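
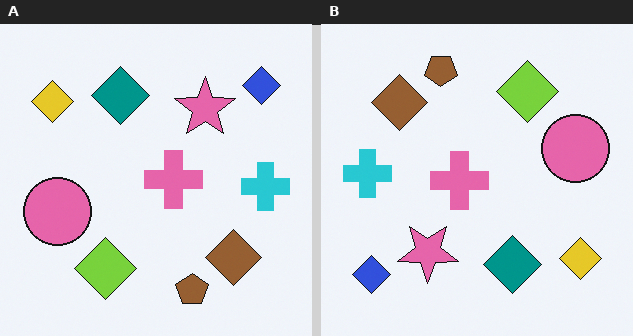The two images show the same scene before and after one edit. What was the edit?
The right (B) image is the left (A) rotated 180°.

The blue diamond sits in the top-right of the left (A) image and the bottom-left of the right (B) — consistent with a whole-image 180° rotation.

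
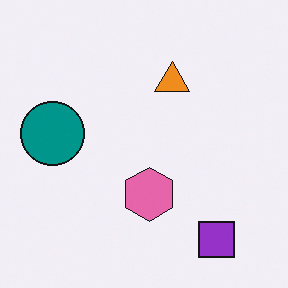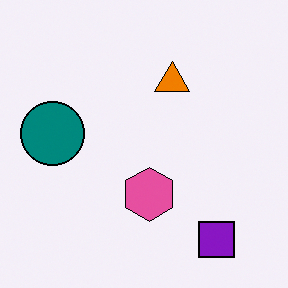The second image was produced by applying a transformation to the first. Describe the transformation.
The second image is the first given slightly increased contrast.

Tones are pushed away from mid-grey across the whole image — a global contrast change.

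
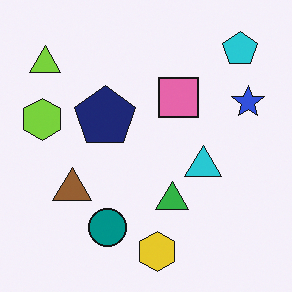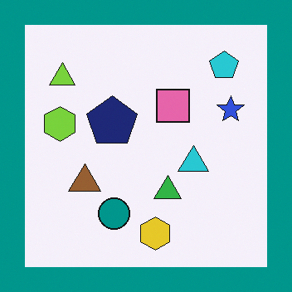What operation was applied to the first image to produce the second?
It was framed with a teal border.

A solid teal frame runs around the edge of the second image, with the content slightly shrunk inside it.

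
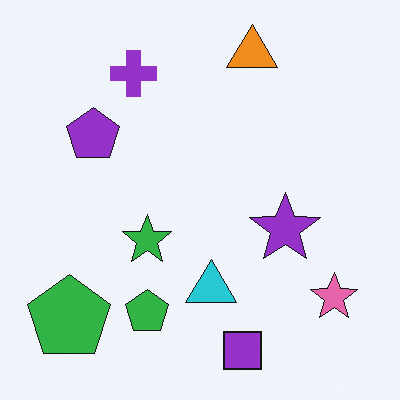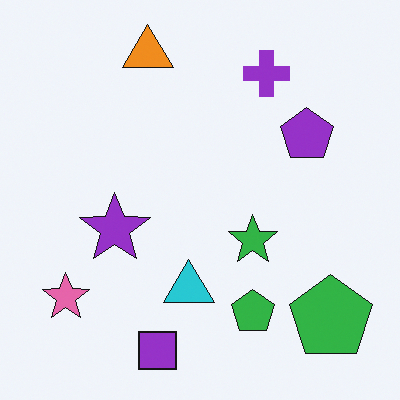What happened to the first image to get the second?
Flipped horizontally (left ↔ right).

The pink star is in the bottom-right of the first image and the bottom-left of the second — shapes on opposite sides of the vertical midline have swapped in a mirror flip.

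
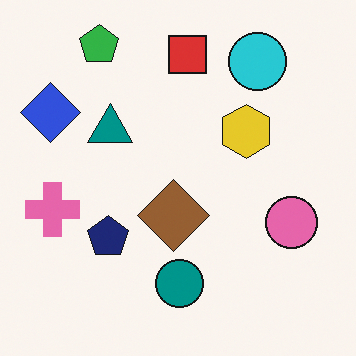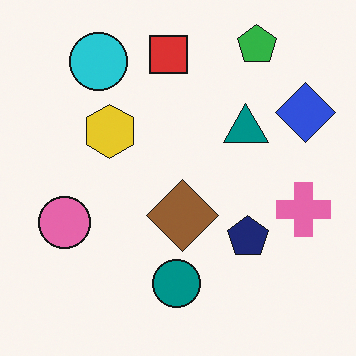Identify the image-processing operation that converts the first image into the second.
The image was flipped horizontally (left ↔ right).

The blue diamond is in the top-left of the first image and the top-right of the second — shapes on opposite sides of the vertical midline have swapped in a mirror flip.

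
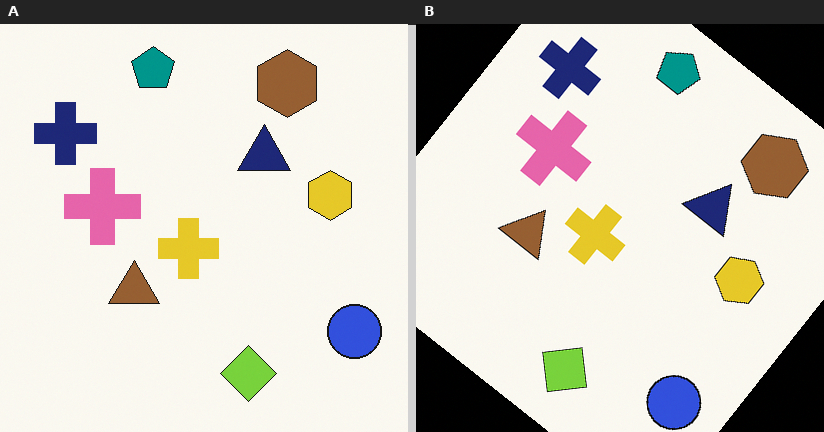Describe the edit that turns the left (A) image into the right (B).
The image was rotated clockwise by a large amount — several tens of degrees.

Every shape is tilted by the same angle and the image corners show triangular fill wedges — a whole-image rotation by a non-right angle.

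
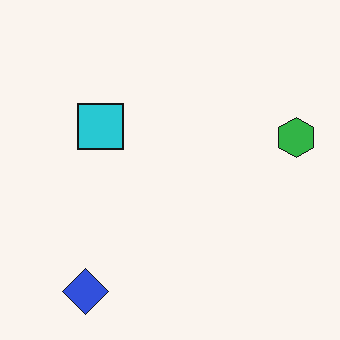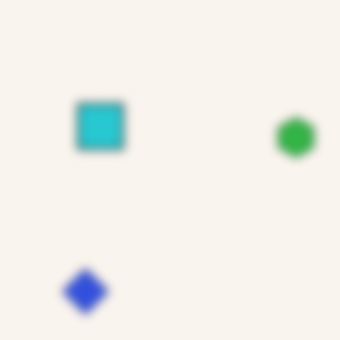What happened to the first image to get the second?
The image was strongly gaussian-blurred.

Shape edges and outlines are uniformly softened across the whole image.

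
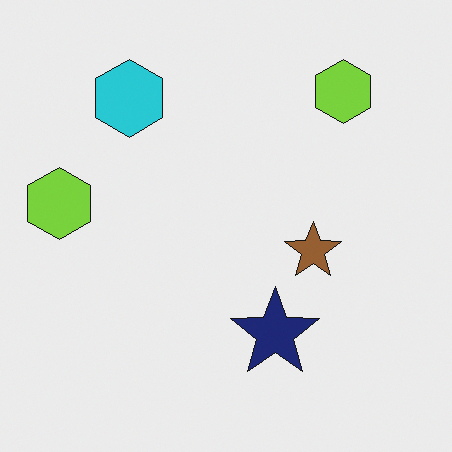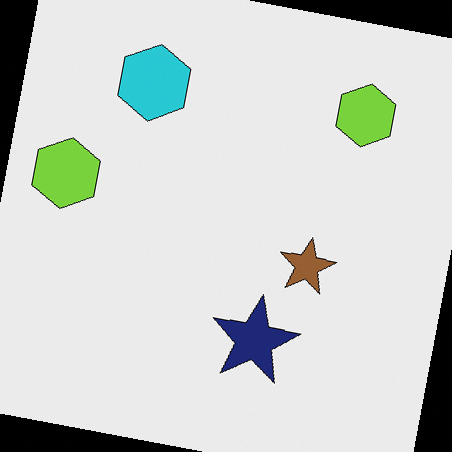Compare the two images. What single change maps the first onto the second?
The second image is the first rotated clockwise by a small amount.

Every shape is tilted by the same angle and the image corners show triangular fill wedges — a whole-image rotation by a non-right angle.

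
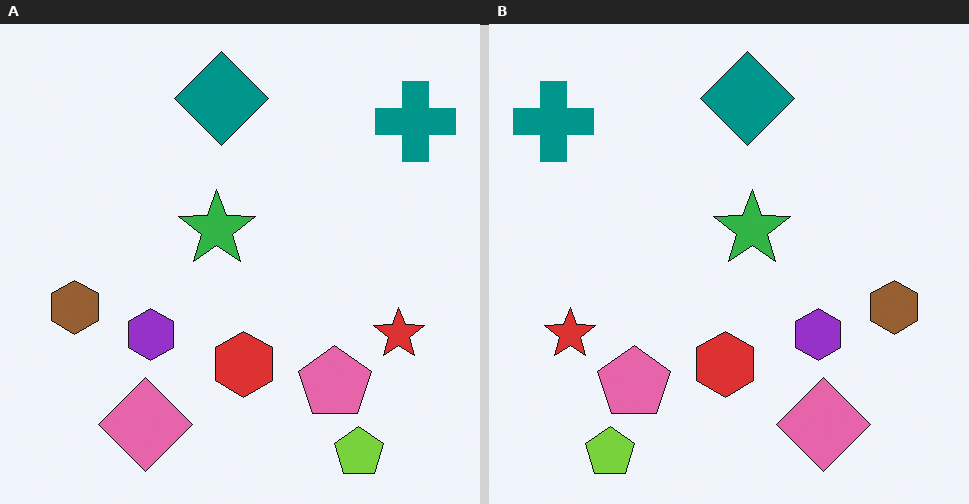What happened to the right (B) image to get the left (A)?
The image was flipped horizontally (left ↔ right).

The teal cross is in the top-left of the right (B) image and the top-right of the left (A) — shapes on opposite sides of the vertical midline have swapped in a mirror flip.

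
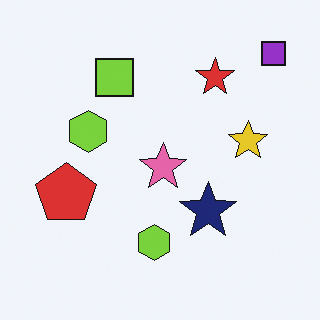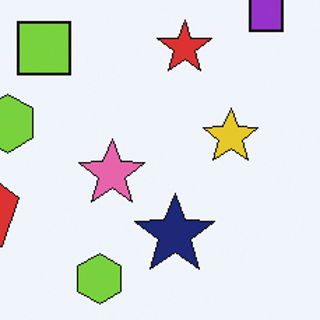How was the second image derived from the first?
The image was cropped slightly and scaled back up.

The visible shapes are larger and the field of view is narrower; shapes near the original edges may be partly or wholly outside the frame — a crop-and-rescale.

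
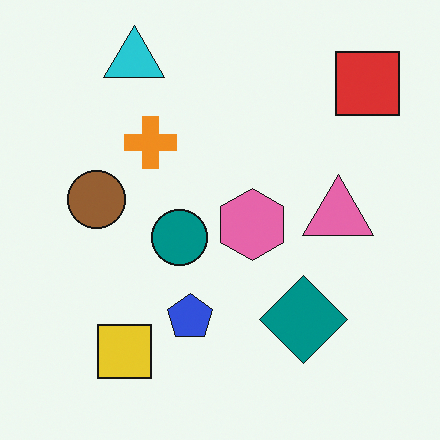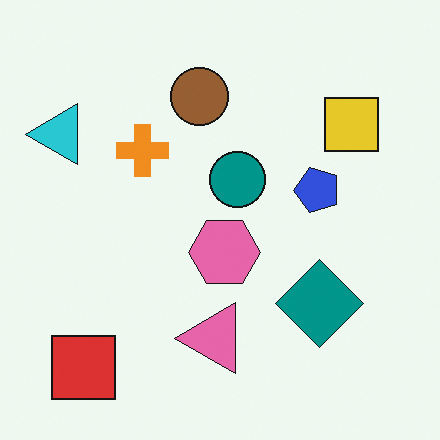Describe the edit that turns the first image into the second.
This is the original image transposed (reflected across the top-left ↔ bottom-right diagonal).

Shapes have swapped their row and column positions — what was in the top-right is now in the bottom-left — a diagonal reflection.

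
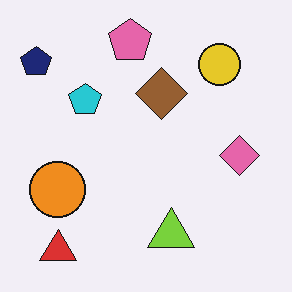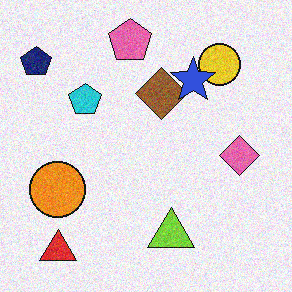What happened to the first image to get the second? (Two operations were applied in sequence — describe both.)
Degraded with moderate additive noise, then overlaid with an additional blue star.

Random speckle covers the whole image, including the flat background. A blue star appears in the second image that is absent from the first.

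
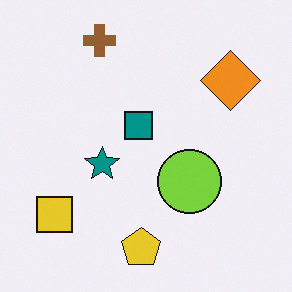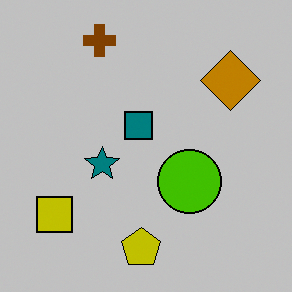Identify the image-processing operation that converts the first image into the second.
The image was aggressively posterized.

Each flat color has snapped to a coarser quantized level — most visibly, the near-white background has dropped to a flat grey.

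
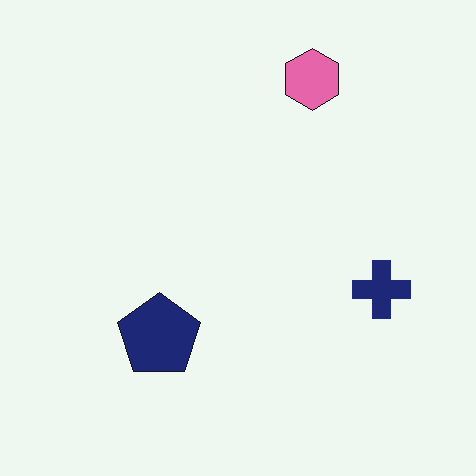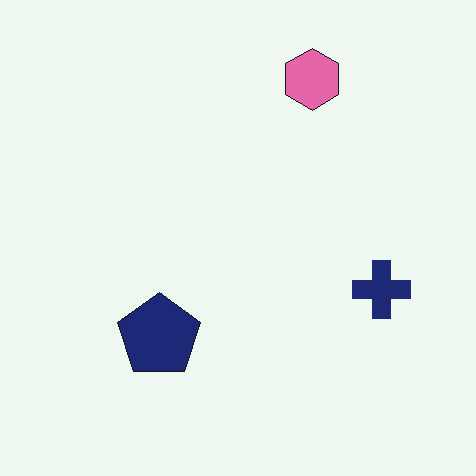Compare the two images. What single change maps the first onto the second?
Given moderate JPEG compression.

Blocky 8×8 compression artifacts appear around shape edges and the flat background shows ringing — characteristic JPEG degradation.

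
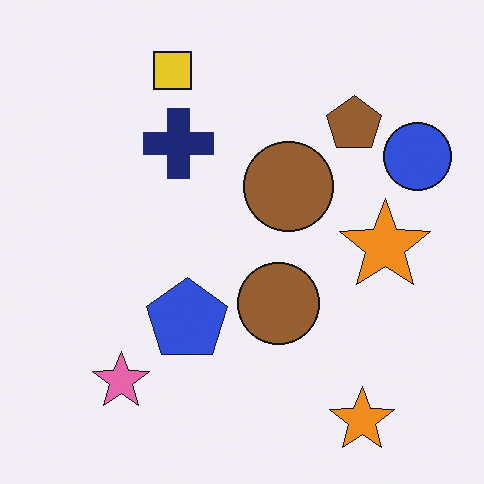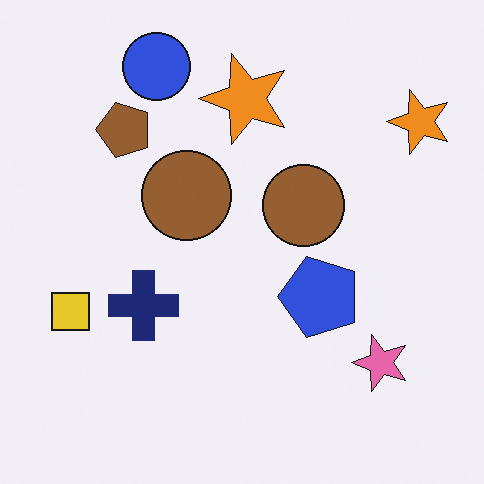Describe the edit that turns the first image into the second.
It was rotated 90° counter-clockwise.

The blue circle sits in the top-right of the first image and the top-left of the second — consistent with a whole-image 90° counter-clockwise rotation.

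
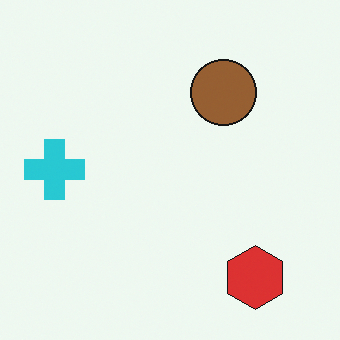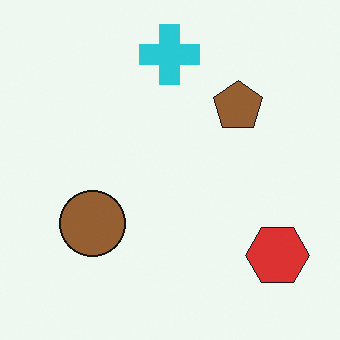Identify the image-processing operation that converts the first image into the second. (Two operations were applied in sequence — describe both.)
Transposed (reflected across the top-left ↔ bottom-right diagonal), then overlaid with an additional brown pentagon.

Shapes have swapped their row and column positions — what was in the top-right is now in the bottom-left — a diagonal reflection. A brown pentagon appears in the second image that is absent from the first.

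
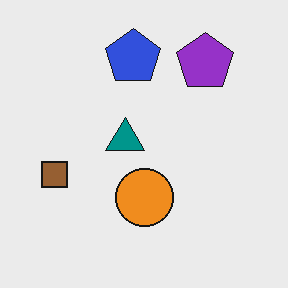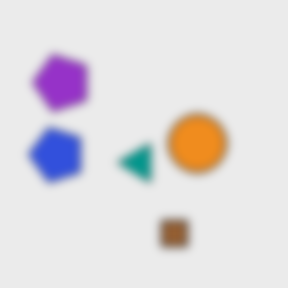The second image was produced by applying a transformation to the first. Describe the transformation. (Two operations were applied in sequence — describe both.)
This is the original image rotated 90° counter-clockwise, then noticeably gaussian-blurred.

The purple pentagon sits in the top-right of the first image and the top-left of the second — consistent with a whole-image 90° counter-clockwise rotation. Shape edges and outlines are uniformly softened across the whole image.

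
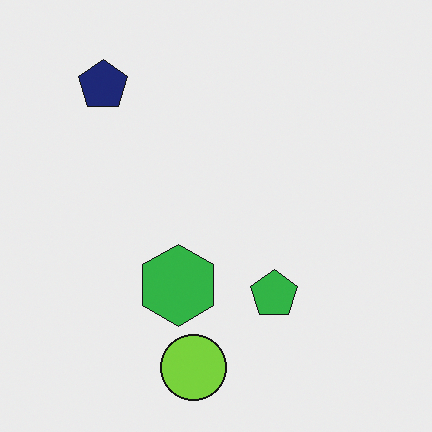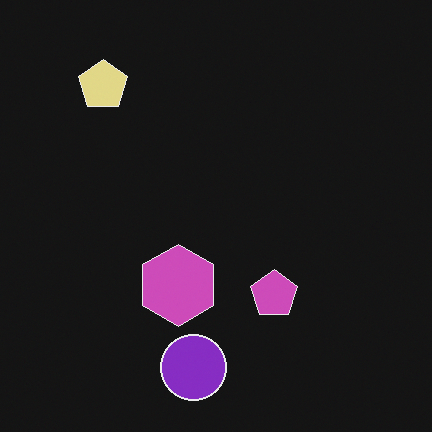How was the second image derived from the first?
The transformation is: color-inverted (negative).

The light background has become dark and every shape's color is its complement — a photographic negative.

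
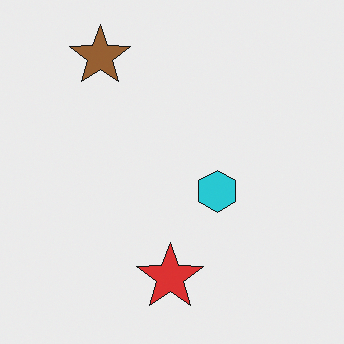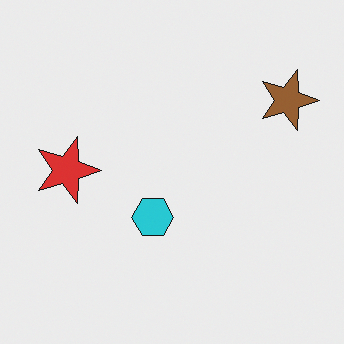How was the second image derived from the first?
Rotated 90° clockwise.

The brown star sits in the top-left of the first image and the top-right of the second — consistent with a whole-image 90° clockwise rotation.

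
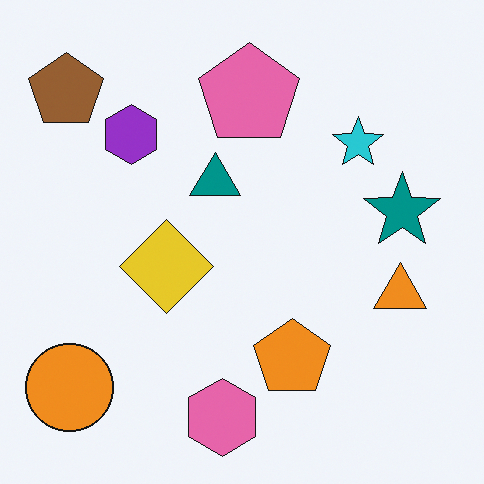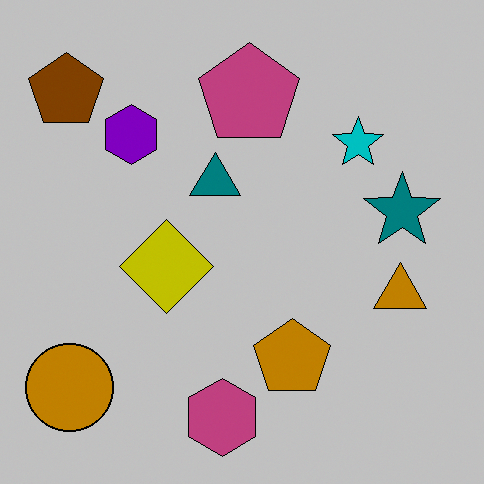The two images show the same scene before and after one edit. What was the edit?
It was heavily posterized to just a handful of flat colors.

Each flat color has snapped to a coarser quantized level — most visibly, the near-white background has dropped to a flat grey.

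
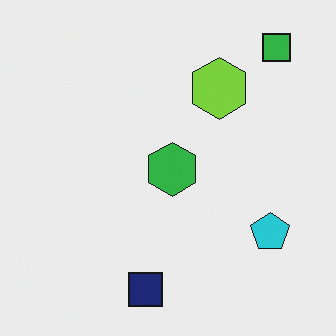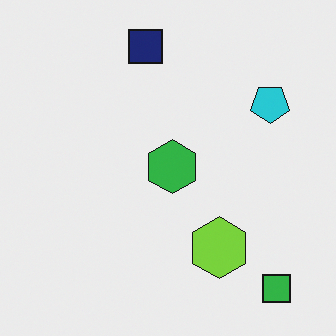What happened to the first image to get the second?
This is the original image flipped vertically (top ↔ bottom).

The green square is in the top-right of the first image and the bottom-right of the second — shapes on opposite sides of the horizontal midline have swapped in a mirror flip.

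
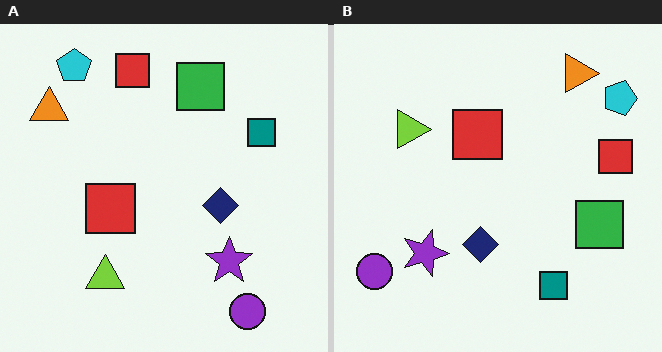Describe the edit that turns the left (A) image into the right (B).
Rotated 90° clockwise.

The cyan pentagon sits in the top-left of the left (A) image and the top-right of the right (B) — consistent with a whole-image 90° clockwise rotation.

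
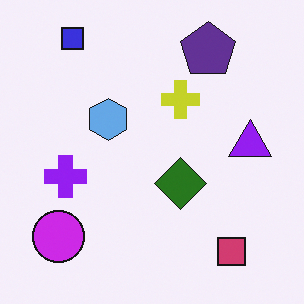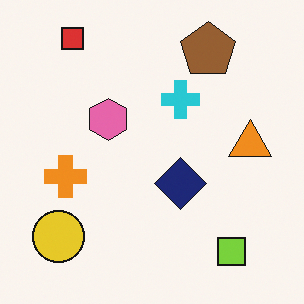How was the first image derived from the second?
It was hue-shifted by a large amount.

Every shape's color has rotated by the same amount around the hue wheel — a uniform hue shift.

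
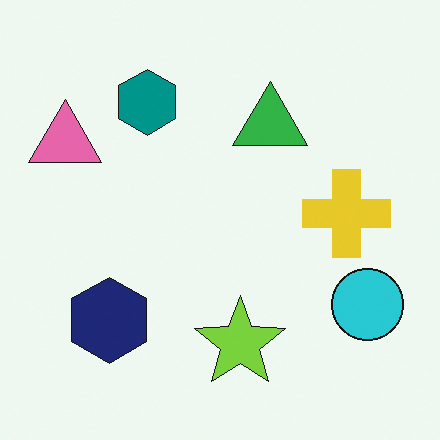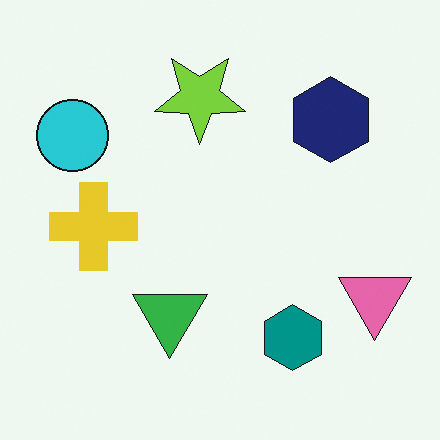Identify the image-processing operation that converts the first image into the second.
The transformation is: rotated 180°.

The pink triangle sits in the top-left of the first image and the bottom-right of the second — consistent with a whole-image 180° rotation.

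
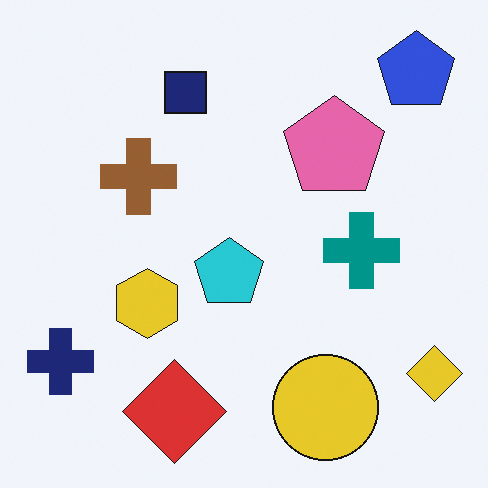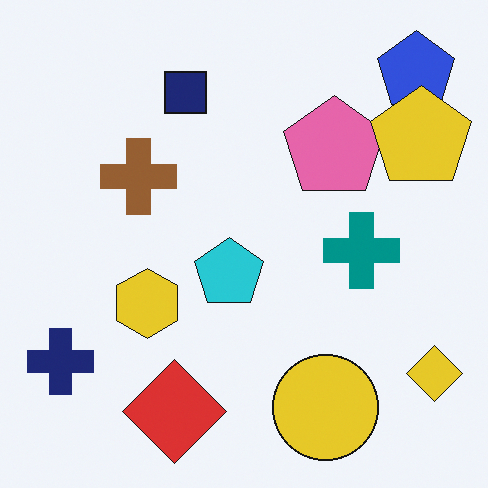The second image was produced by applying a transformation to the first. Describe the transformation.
This is the original image overlaid with an additional yellow pentagon.

A yellow pentagon appears in the second image that is absent from the first.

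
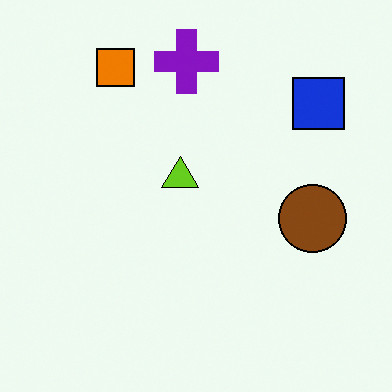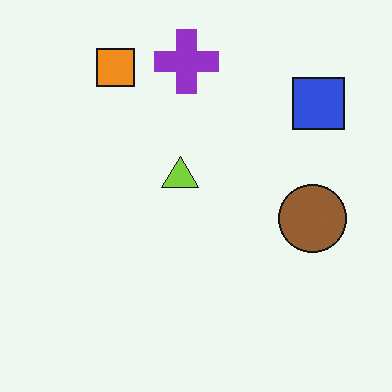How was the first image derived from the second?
The first image is the second given slightly increased contrast.

Tones are pushed away from mid-grey across the whole image — a global contrast change.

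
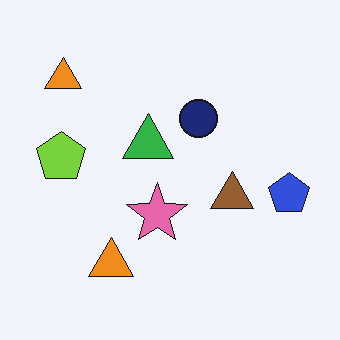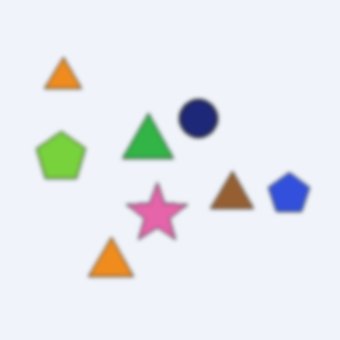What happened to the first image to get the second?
It was given a subtle gaussian blur.

Shape edges and outlines are uniformly softened across the whole image.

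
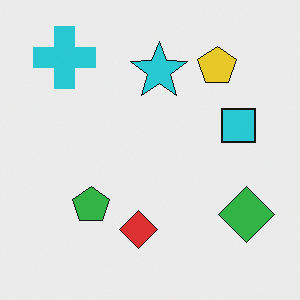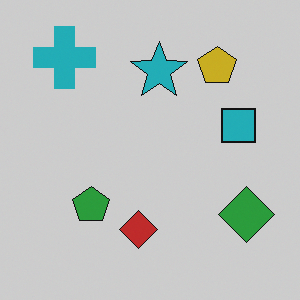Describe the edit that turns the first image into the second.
The second image is the first darkened a little.

Every pixel — background and shapes alike — is uniformly darkened.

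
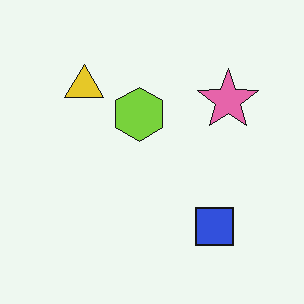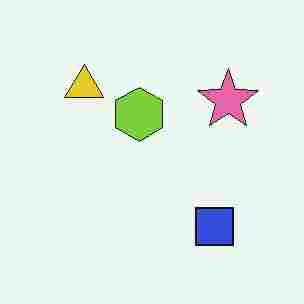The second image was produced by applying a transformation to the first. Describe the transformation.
The transformation is: heavily JPEG-compressed with obvious blocking artifacts.

Blocky 8×8 compression artifacts appear around shape edges and the flat background shows ringing — characteristic JPEG degradation.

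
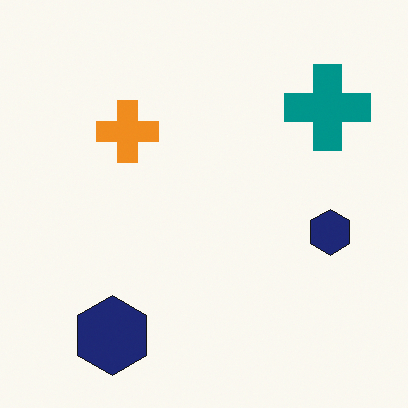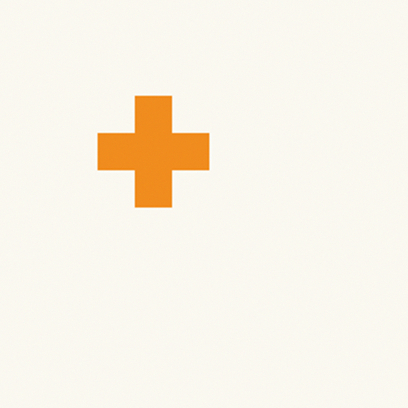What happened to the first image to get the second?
The image was cropped to a noticeably smaller region and rescaled.

The visible shapes are larger and the field of view is narrower; shapes near the original edges may be partly or wholly outside the frame — a crop-and-rescale.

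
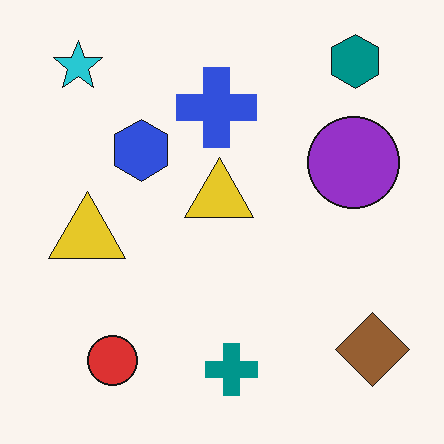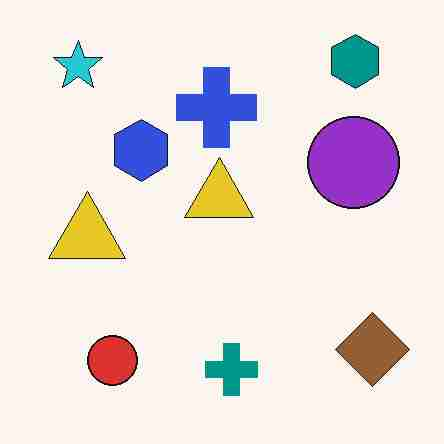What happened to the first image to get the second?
Heavily JPEG-compressed with obvious blocking artifacts.

Blocky 8×8 compression artifacts appear around shape edges and the flat background shows ringing — characteristic JPEG degradation.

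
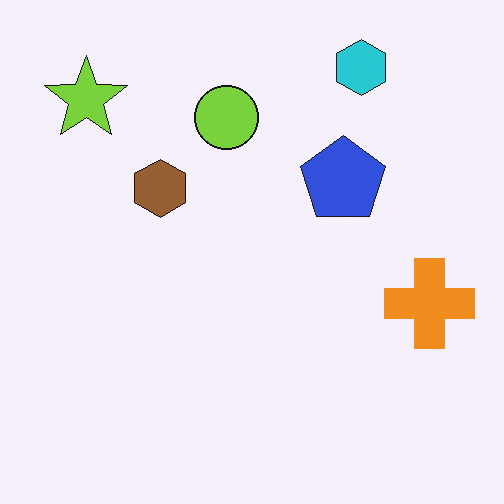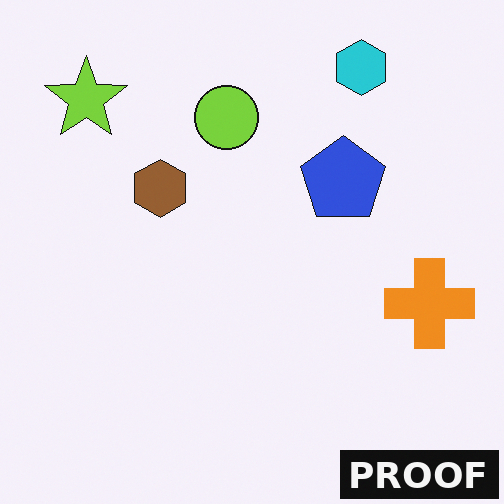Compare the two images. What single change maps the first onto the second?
It was watermarked with the text "PROOF" in the lower-right corner.

A dark label reading "PROOF" appears in the lower-right corner.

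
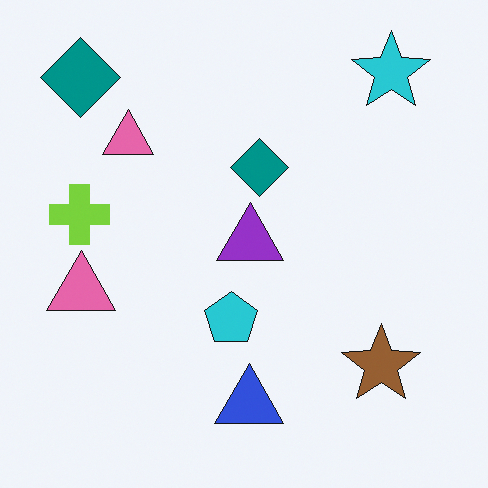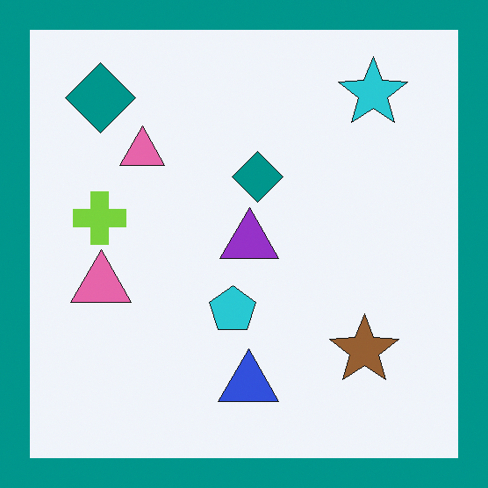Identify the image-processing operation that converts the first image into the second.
The transformation is: framed with a teal border.

A solid teal frame runs around the edge of the second image, with the content slightly shrunk inside it.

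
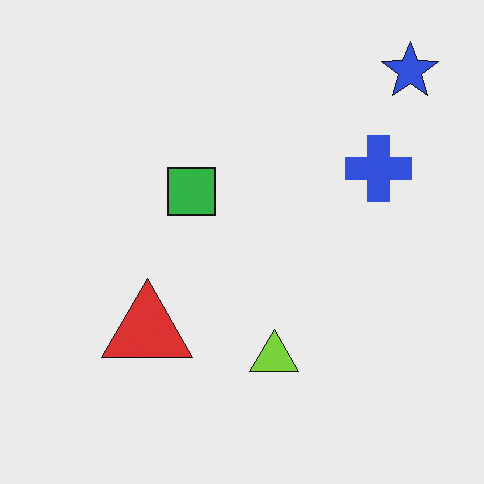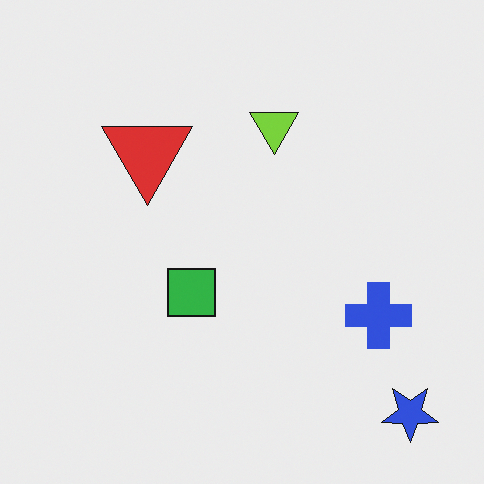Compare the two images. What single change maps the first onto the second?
Flipped vertically (top ↔ bottom).

The blue star is in the top-right of the first image and the bottom-right of the second — shapes on opposite sides of the horizontal midline have swapped in a mirror flip.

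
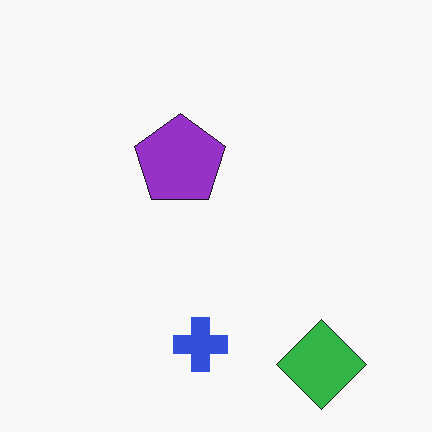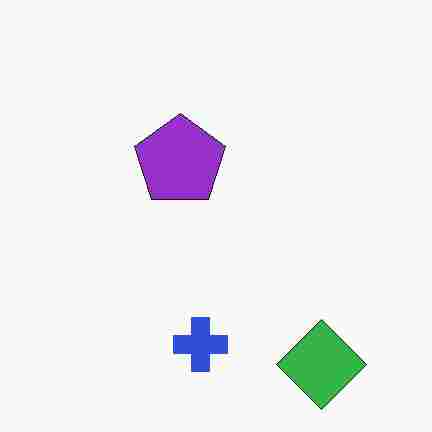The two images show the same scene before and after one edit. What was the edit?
Heavily JPEG-compressed with obvious blocking artifacts.

Blocky 8×8 compression artifacts appear around shape edges and the flat background shows ringing — characteristic JPEG degradation.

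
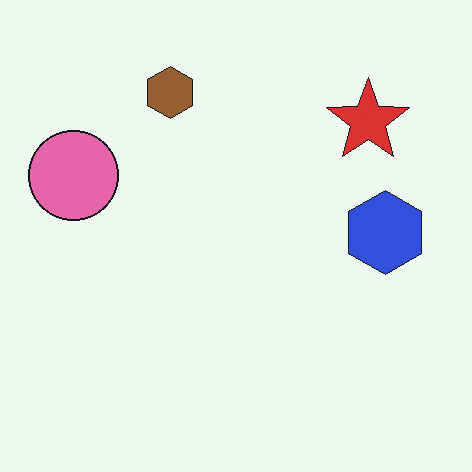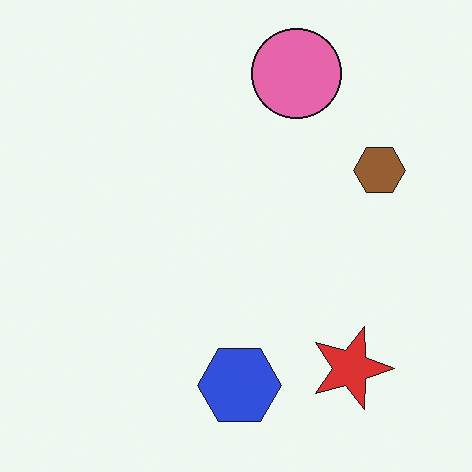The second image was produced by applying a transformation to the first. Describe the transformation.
Rotated 90° clockwise.

The red star sits in the top-right of the first image and the bottom-right of the second — consistent with a whole-image 90° clockwise rotation.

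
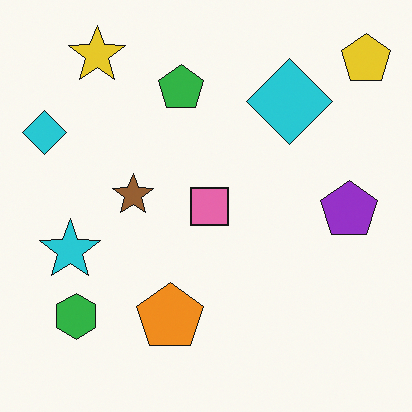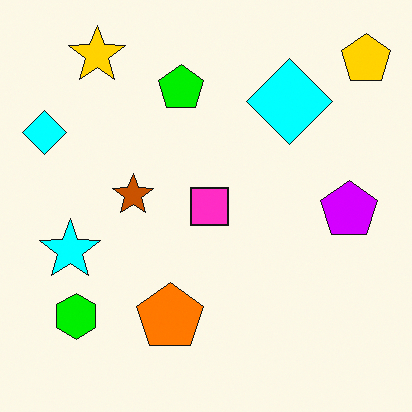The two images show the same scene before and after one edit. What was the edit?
The image was heavily oversaturated.

All colors are more vivid — a global saturation change.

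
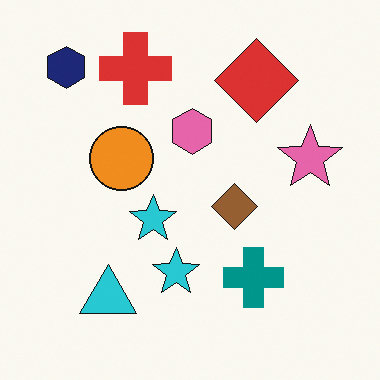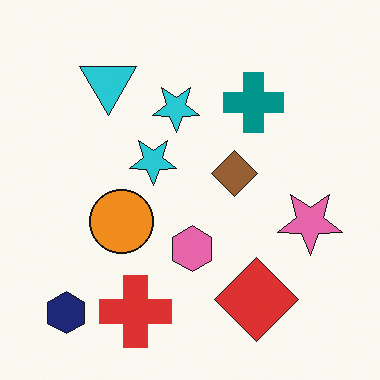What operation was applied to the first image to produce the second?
The second image is the first flipped vertically (top ↔ bottom).

The navy hexagon is in the top-left of the first image and the bottom-left of the second — shapes on opposite sides of the horizontal midline have swapped in a mirror flip.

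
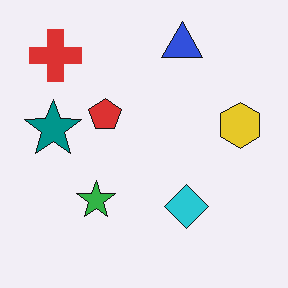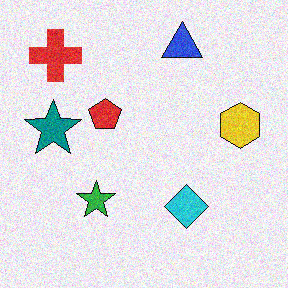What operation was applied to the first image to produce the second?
The image was degraded with visible gaussian noise.

Random speckle covers the whole image, including the flat background.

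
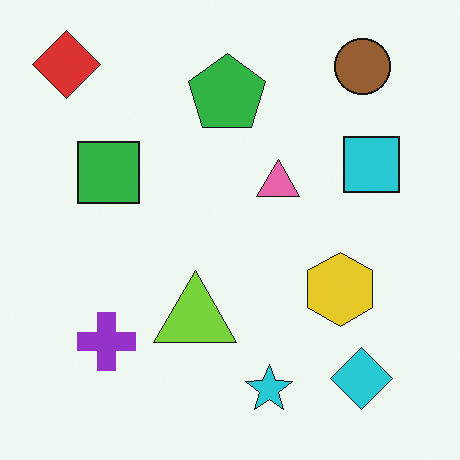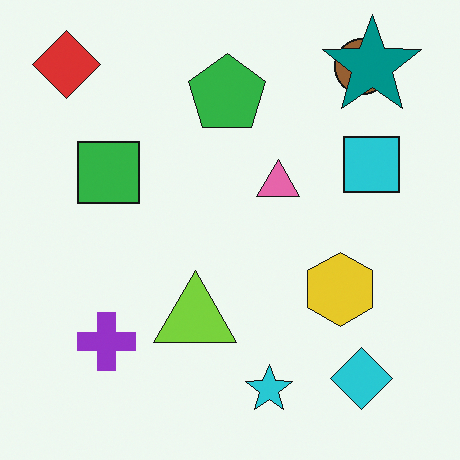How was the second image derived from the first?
The image was overlaid with an additional teal star.

A teal star appears in the second image that is absent from the first.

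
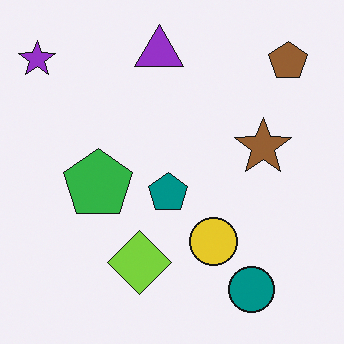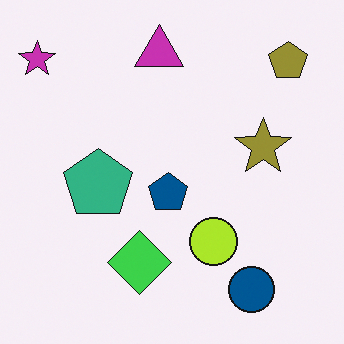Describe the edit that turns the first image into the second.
The transformation is: hue-shifted by a small amount.

Every shape's color has rotated by the same amount around the hue wheel — a uniform hue shift.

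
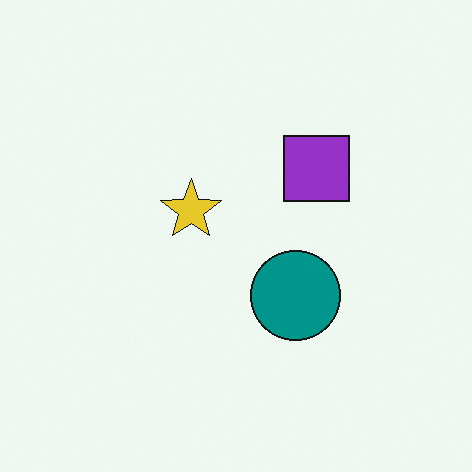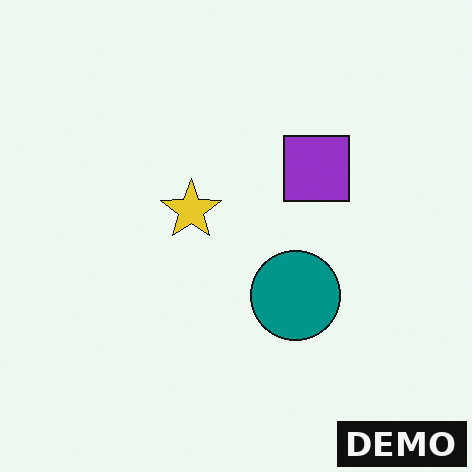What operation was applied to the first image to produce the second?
This is the original image watermarked with the text "DEMO" in the lower-right corner.

A dark label reading "DEMO" appears in the lower-right corner.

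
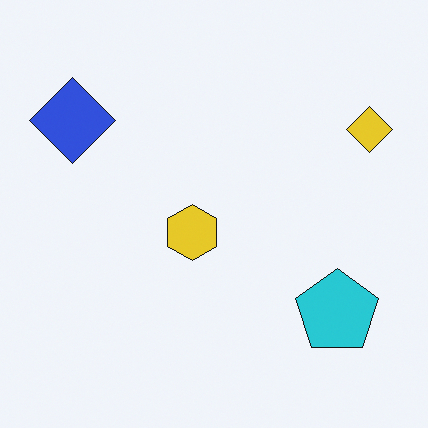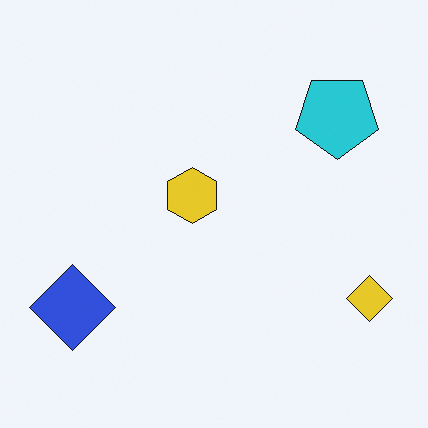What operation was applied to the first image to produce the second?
The image was flipped vertically (top ↔ bottom).

The cyan pentagon is in the bottom-right of the first image and the top-right of the second — shapes on opposite sides of the horizontal midline have swapped in a mirror flip.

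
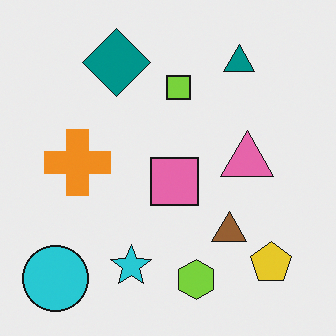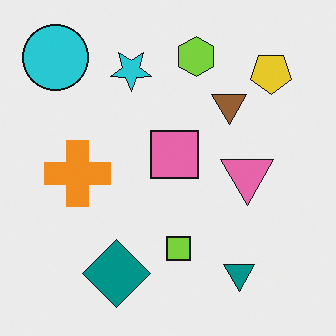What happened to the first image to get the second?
It was flipped vertically (top ↔ bottom).

The lime hexagon is in the bottom of the first image and the top of the second — shapes on opposite sides of the horizontal midline have swapped in a mirror flip.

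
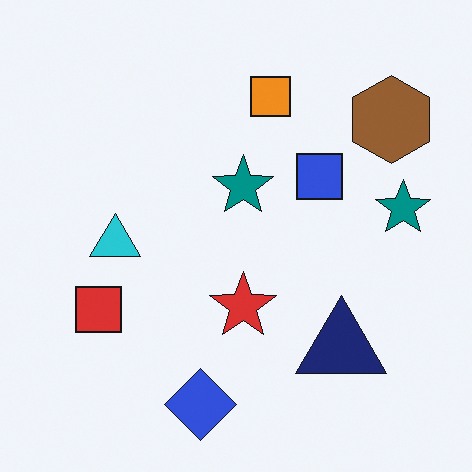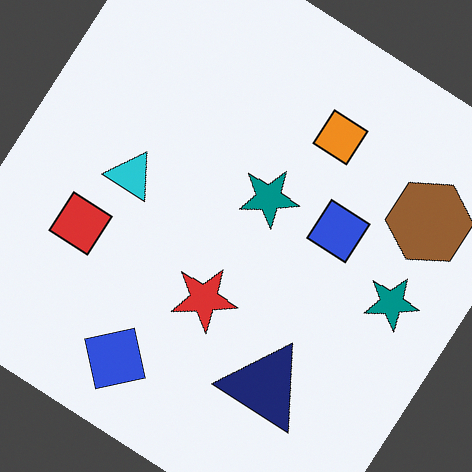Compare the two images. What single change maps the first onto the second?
Rotated clockwise by a large amount — several tens of degrees.

Every shape is tilted by the same angle and the image corners show triangular fill wedges — a whole-image rotation by a non-right angle.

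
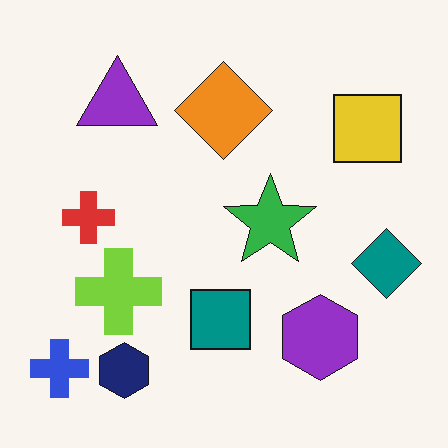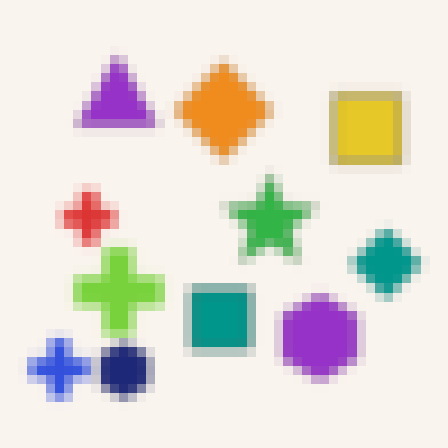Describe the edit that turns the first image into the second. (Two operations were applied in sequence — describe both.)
This is the original image noticeably gaussian-blurred, then heavily pixelated into large blocks.

Shape edges and outlines are uniformly softened across the whole image. Shapes are reduced to large square blocks; fine edges and outlines are lost — a downscale-then-upscale (mosaic) effect.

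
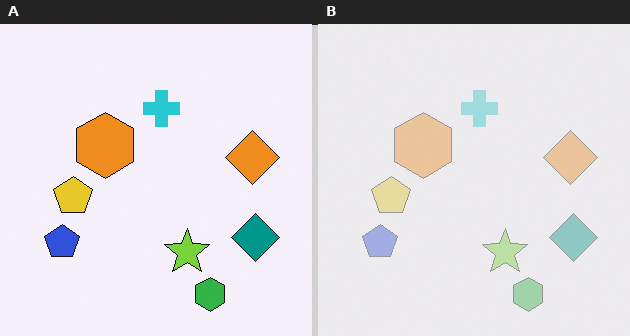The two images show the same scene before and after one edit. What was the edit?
This is the original image washed out (contrast reduced).

Tones are pushed toward mid-grey across the whole image — a global contrast change.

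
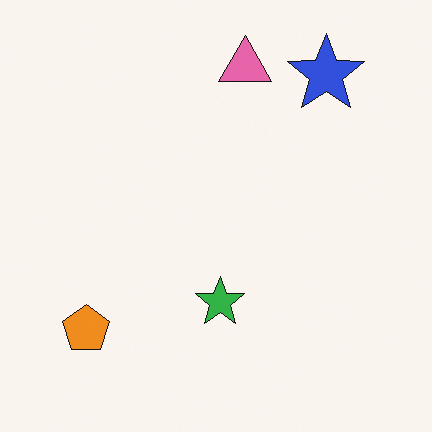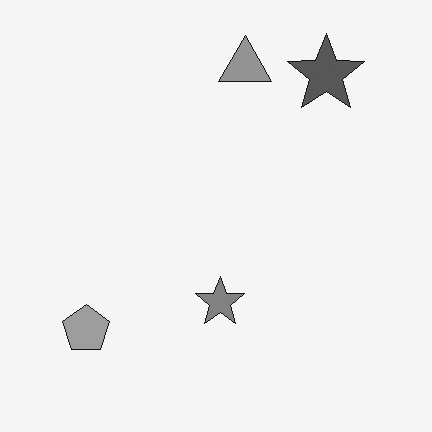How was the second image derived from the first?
It was converted to grayscale.

All color is removed — every shape is now a shade of grey.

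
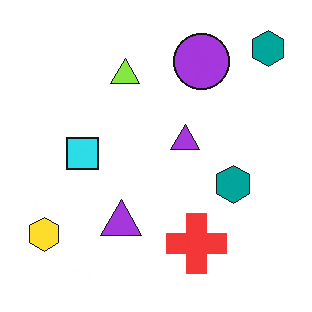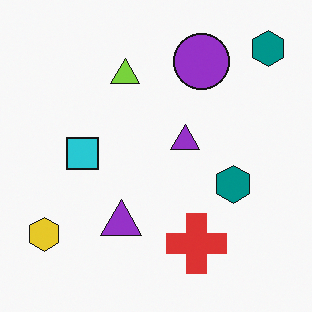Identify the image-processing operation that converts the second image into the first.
The image was brightened a little.

Every pixel — background and shapes alike — is uniformly brightened.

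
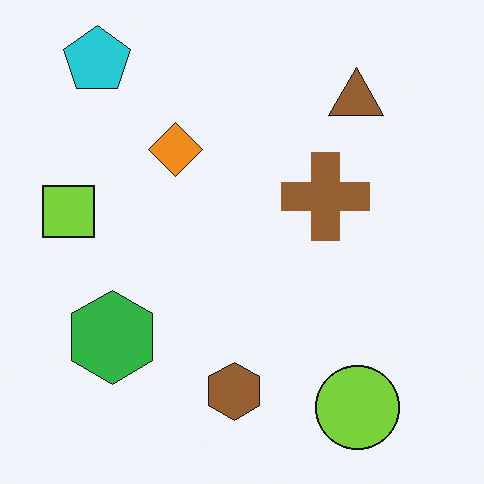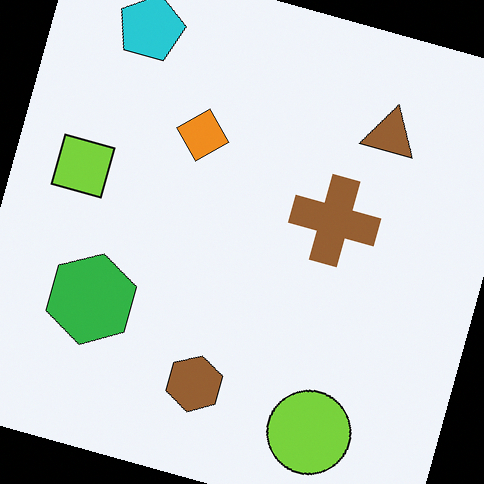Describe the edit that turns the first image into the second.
The transformation is: rotated clockwise by a clearly visible amount.

Every shape is tilted by the same angle and the image corners show triangular fill wedges — a whole-image rotation by a non-right angle.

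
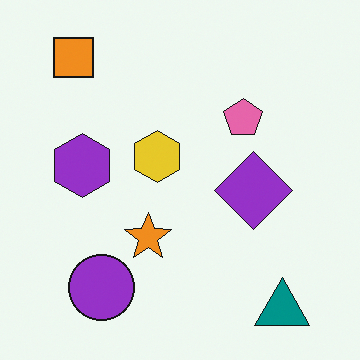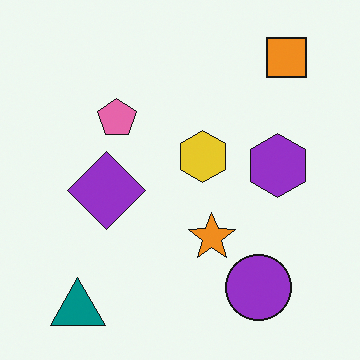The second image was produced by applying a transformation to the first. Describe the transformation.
It was flipped horizontally (left ↔ right).

The orange square is in the top-left of the first image and the top-right of the second — shapes on opposite sides of the vertical midline have swapped in a mirror flip.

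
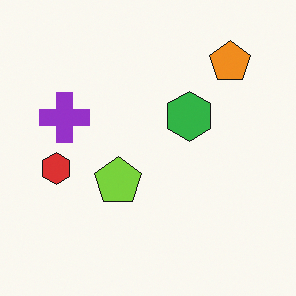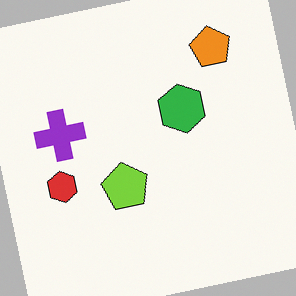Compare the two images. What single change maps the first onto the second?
The transformation is: rotated counter-clockwise by a small amount.

Every shape is tilted by the same angle and the image corners show triangular fill wedges — a whole-image rotation by a non-right angle.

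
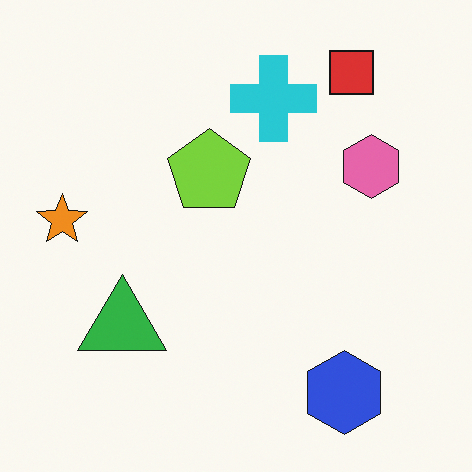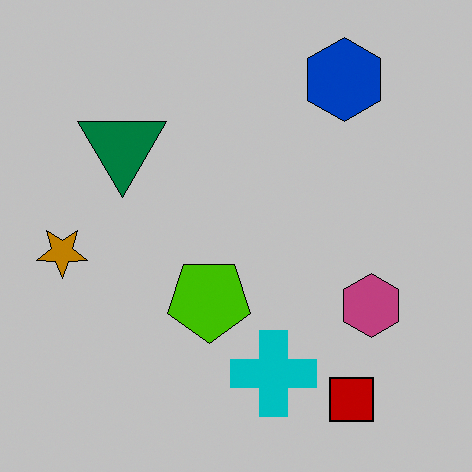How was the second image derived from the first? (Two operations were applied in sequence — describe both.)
This is the original image aggressively posterized, then flipped vertically (top ↔ bottom).

Each flat color has snapped to a coarser quantized level — most visibly, the near-white background has dropped to a flat grey. The red square is in the top-right of the first image and the bottom-right of the second — shapes on opposite sides of the horizontal midline have swapped in a mirror flip.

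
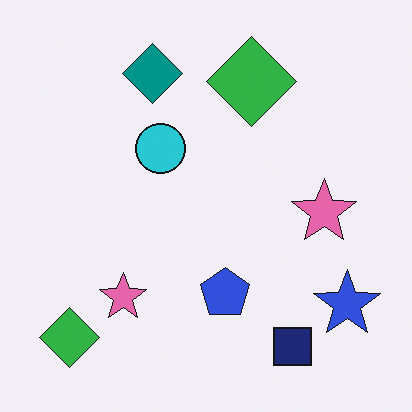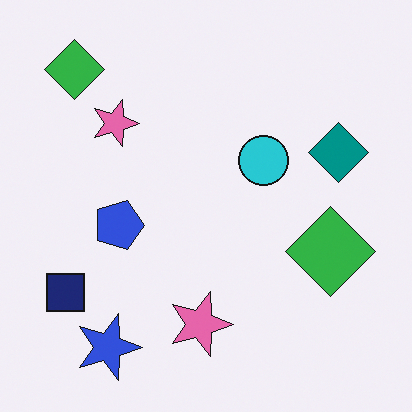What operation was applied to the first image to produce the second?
The image was rotated 90° clockwise.

The blue star sits in the bottom-right of the first image and the bottom-left of the second — consistent with a whole-image 90° clockwise rotation.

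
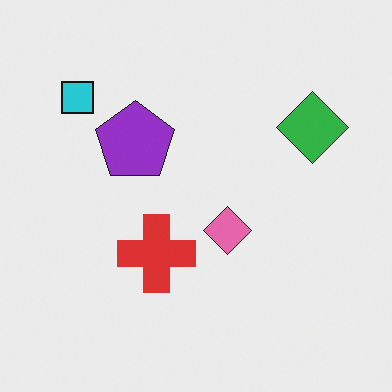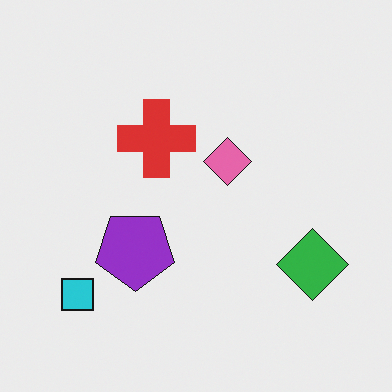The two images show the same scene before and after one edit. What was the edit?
This is the original image flipped vertically (top ↔ bottom).

The cyan square is in the top-left of the first image and the bottom-left of the second — shapes on opposite sides of the horizontal midline have swapped in a mirror flip.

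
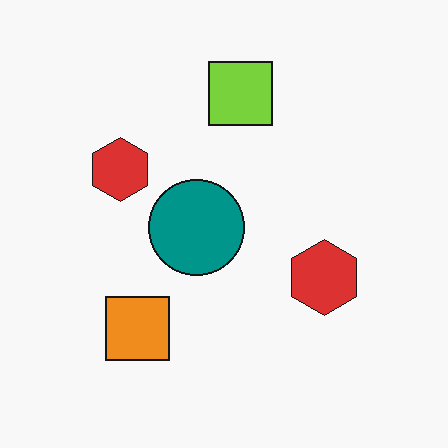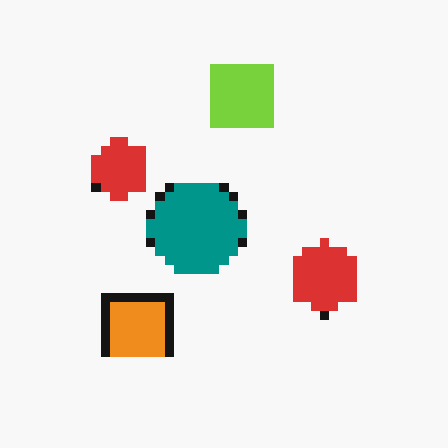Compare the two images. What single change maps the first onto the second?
The second image is the first coarsely pixelated.

Shapes are reduced to large square blocks; fine edges and outlines are lost — a downscale-then-upscale (mosaic) effect.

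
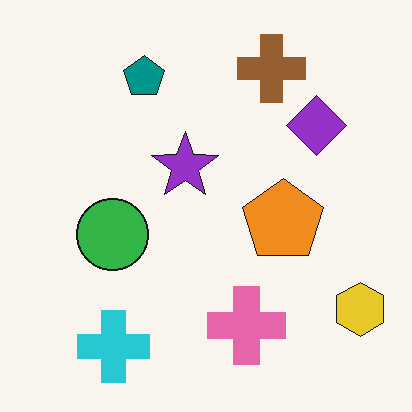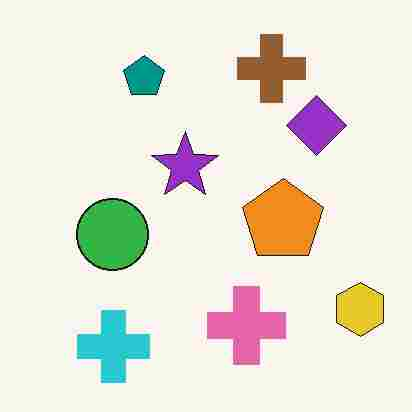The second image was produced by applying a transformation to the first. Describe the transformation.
Degraded with heavy JPEG compression.

Blocky 8×8 compression artifacts appear around shape edges and the flat background shows ringing — characteristic JPEG degradation.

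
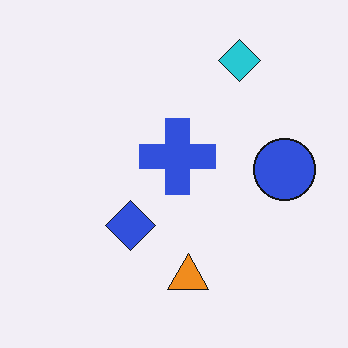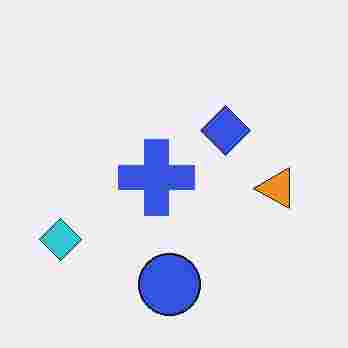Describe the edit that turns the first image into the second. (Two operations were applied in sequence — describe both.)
It was heavily JPEG-compressed with obvious blocking artifacts, then transposed (reflected across the top-left ↔ bottom-right diagonal).

Blocky 8×8 compression artifacts appear around shape edges and the flat background shows ringing — characteristic JPEG degradation. Shapes have swapped their row and column positions — what was in the top-right is now in the bottom-left — a diagonal reflection.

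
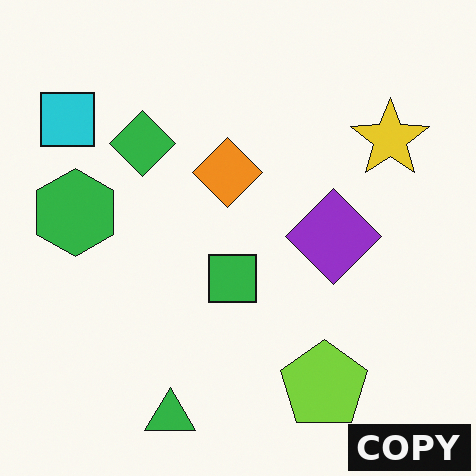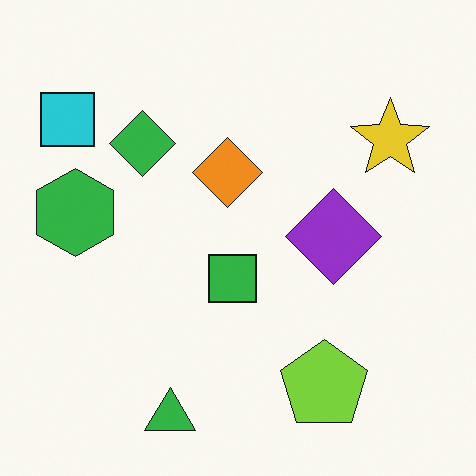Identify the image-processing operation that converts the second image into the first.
Watermarked with the text "COPY" in the lower-right corner.

A dark label reading "COPY" appears in the lower-right corner.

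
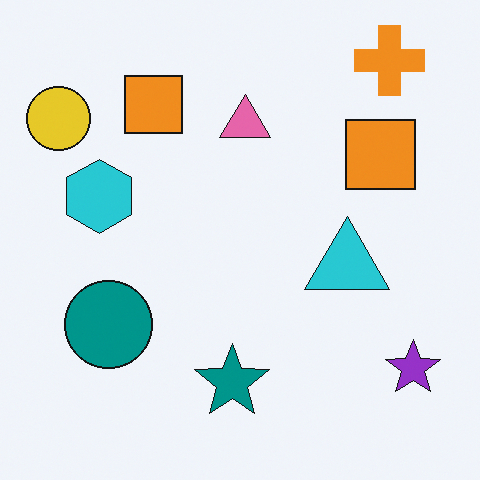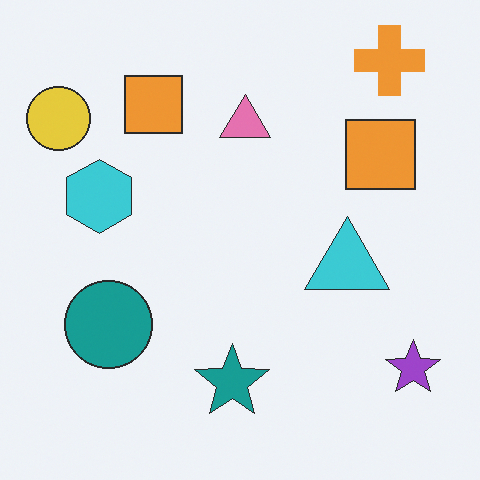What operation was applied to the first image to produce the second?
This is the original image given slightly reduced contrast.

Tones are pushed toward mid-grey across the whole image — a global contrast change.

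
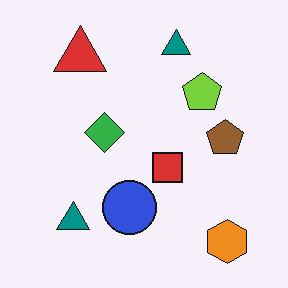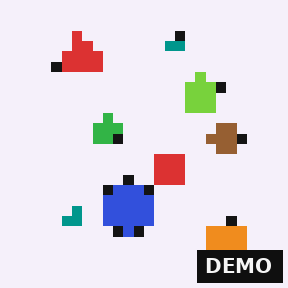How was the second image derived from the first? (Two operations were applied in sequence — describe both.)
The second image is the first heavily pixelated into large blocks, then watermarked with the text "DEMO" in the lower-right corner.

Shapes are reduced to large square blocks; fine edges and outlines are lost — a downscale-then-upscale (mosaic) effect. A dark label reading "DEMO" appears in the lower-right corner.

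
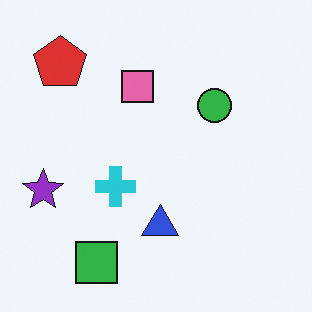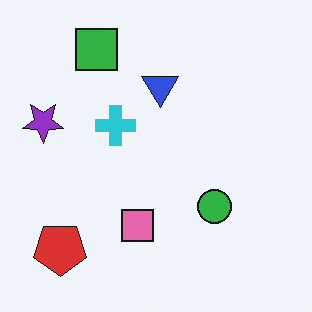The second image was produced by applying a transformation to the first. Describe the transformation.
It was flipped vertically (top ↔ bottom).

The green square is in the bottom-left of the first image and the top-left of the second — shapes on opposite sides of the horizontal midline have swapped in a mirror flip.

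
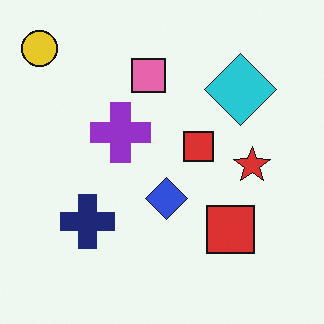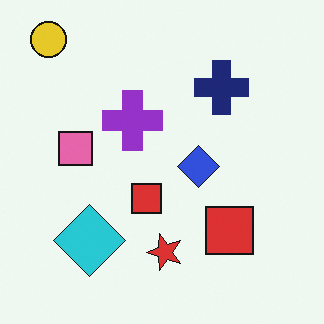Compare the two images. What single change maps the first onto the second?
This is the original image transposed (reflected across the top-left ↔ bottom-right diagonal).

Shapes have swapped their row and column positions — what was in the top-right is now in the bottom-left — a diagonal reflection.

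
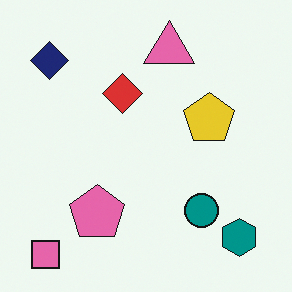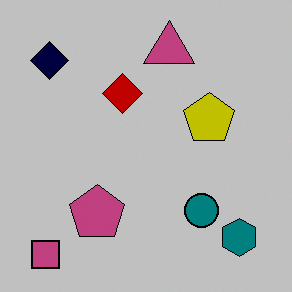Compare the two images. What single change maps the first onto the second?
Heavily posterized to just a handful of flat colors.

Each flat color has snapped to a coarser quantized level — most visibly, the near-white background has dropped to a flat grey.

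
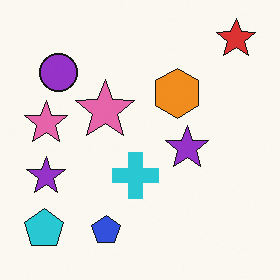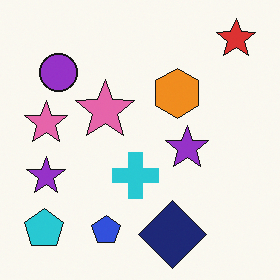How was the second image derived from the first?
Overlaid with an additional navy diamond.

A navy diamond appears in the second image that is absent from the first.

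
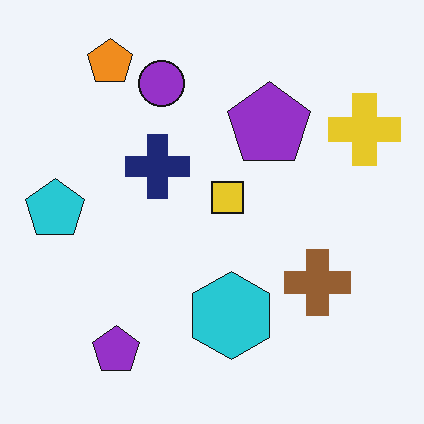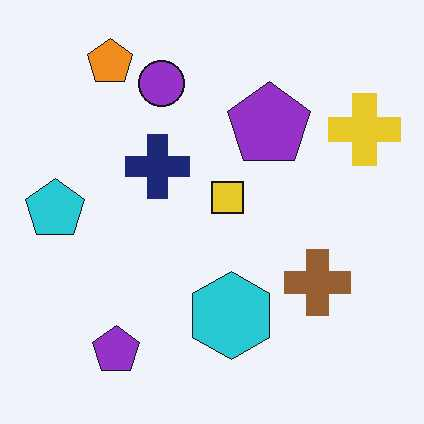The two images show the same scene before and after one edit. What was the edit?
The image was given moderate JPEG compression.

Blocky 8×8 compression artifacts appear around shape edges and the flat background shows ringing — characteristic JPEG degradation.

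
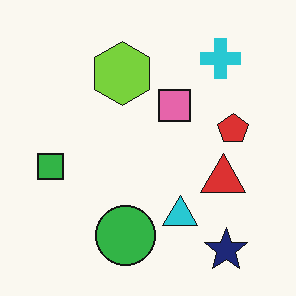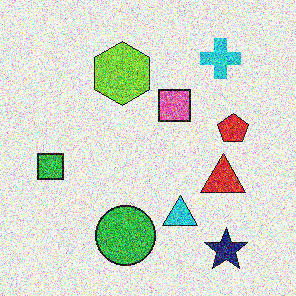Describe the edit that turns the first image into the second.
This is the original image degraded with a thick layer of grain.

Random speckle covers the whole image, including the flat background.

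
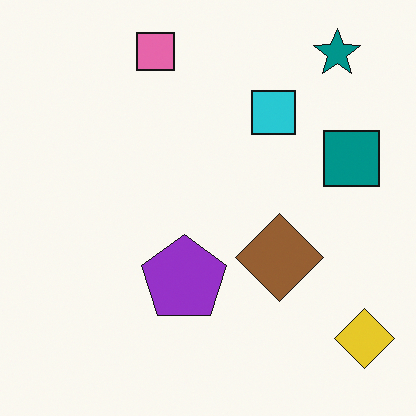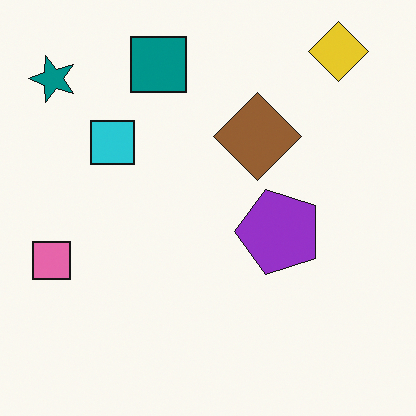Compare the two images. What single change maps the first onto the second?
The second image is the first rotated 90° counter-clockwise.

The yellow diamond sits in the bottom-right of the first image and the top-right of the second — consistent with a whole-image 90° counter-clockwise rotation.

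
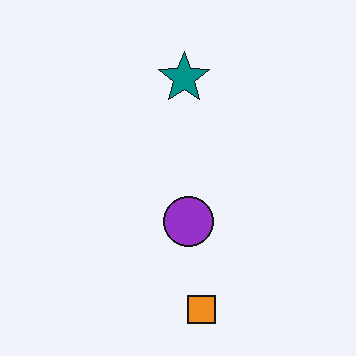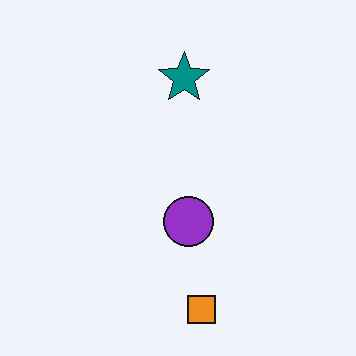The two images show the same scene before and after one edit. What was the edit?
The transformation is: given moderate JPEG compression.

Blocky 8×8 compression artifacts appear around shape edges and the flat background shows ringing — characteristic JPEG degradation.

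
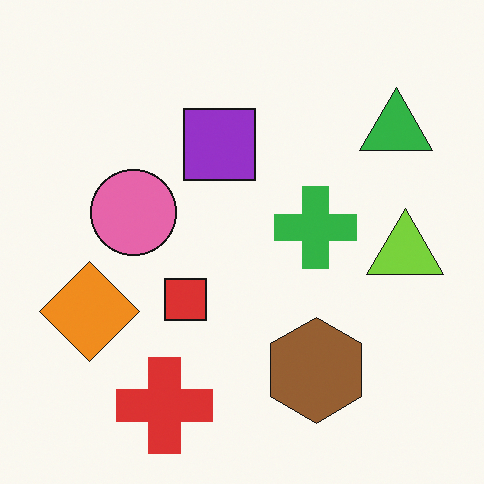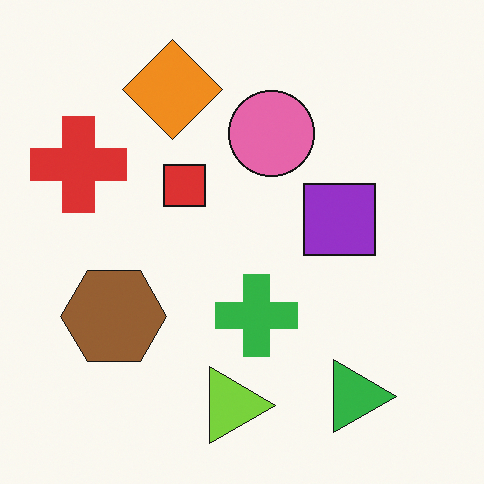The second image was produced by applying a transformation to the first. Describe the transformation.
This is the original image rotated 90° clockwise.

The green triangle sits in the top-right of the first image and the bottom-right of the second — consistent with a whole-image 90° clockwise rotation.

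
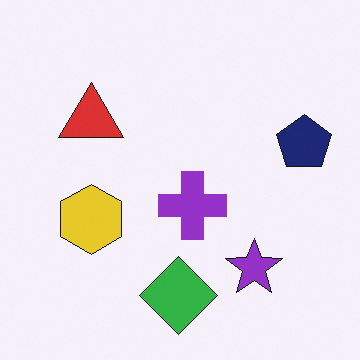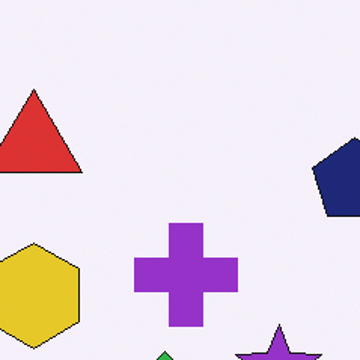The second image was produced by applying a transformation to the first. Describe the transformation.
Cropped slightly and scaled back up.

The visible shapes are larger and the field of view is narrower; shapes near the original edges may be partly or wholly outside the frame — a crop-and-rescale.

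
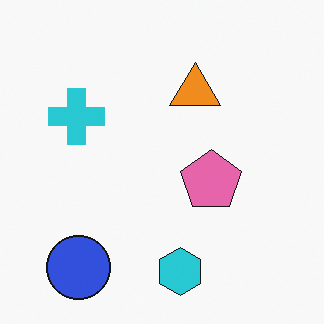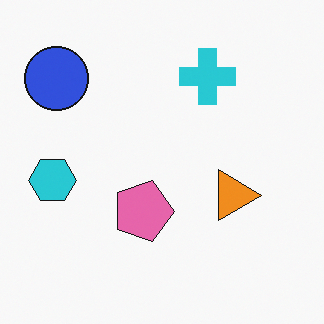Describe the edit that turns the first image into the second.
This is the original image rotated 90° clockwise.

The blue circle sits in the bottom-left of the first image and the top-left of the second — consistent with a whole-image 90° clockwise rotation.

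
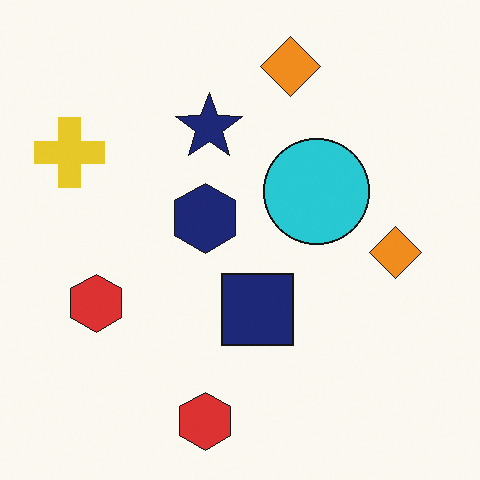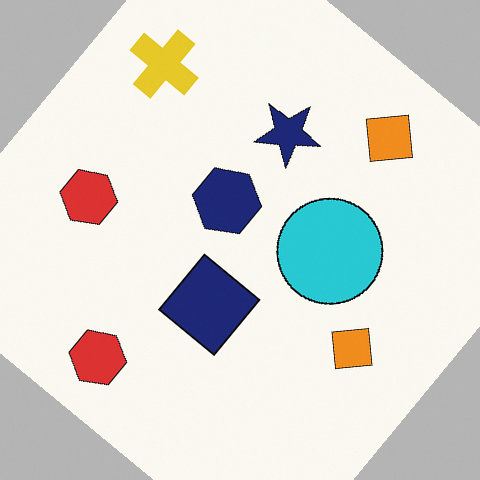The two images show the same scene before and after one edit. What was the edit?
The second image is the first rotated clockwise by a large amount — several tens of degrees.

Every shape is tilted by the same angle and the image corners show triangular fill wedges — a whole-image rotation by a non-right angle.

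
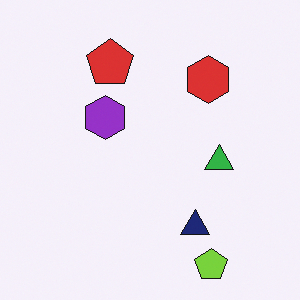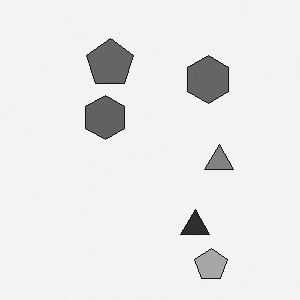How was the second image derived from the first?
The second image is the first converted to grayscale.

All color is removed — every shape is now a shade of grey.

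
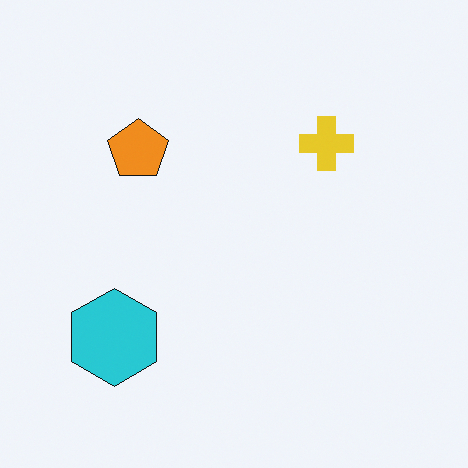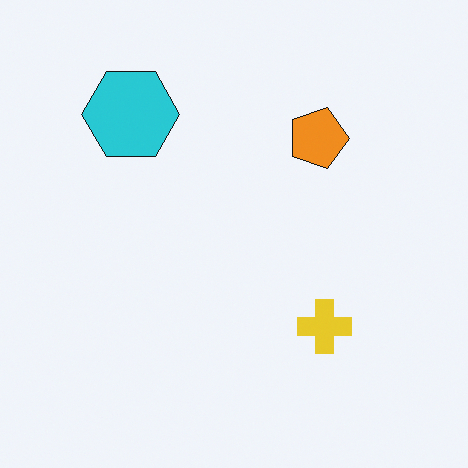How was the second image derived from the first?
This is the original image rotated 90° clockwise.

The cyan hexagon sits in the bottom-left of the first image and the top-left of the second — consistent with a whole-image 90° clockwise rotation.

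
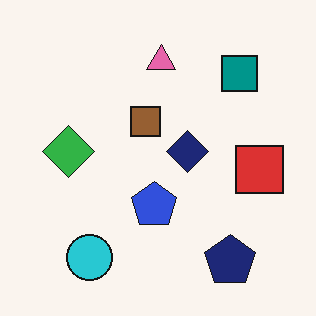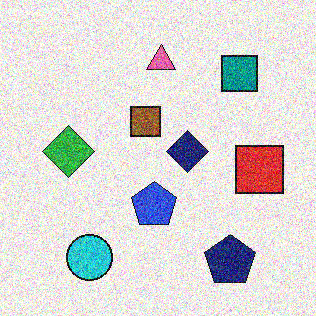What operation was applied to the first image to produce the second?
This is the original image degraded with strong gaussian noise.

Random speckle covers the whole image, including the flat background.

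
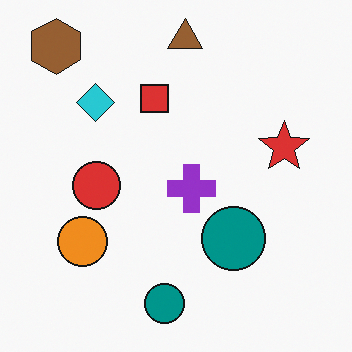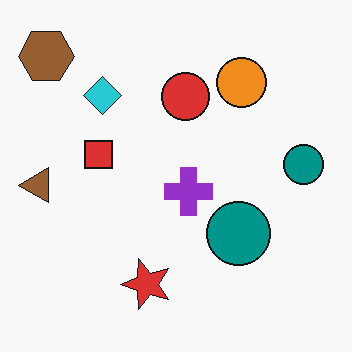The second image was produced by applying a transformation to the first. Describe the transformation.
Transposed (reflected across the top-left ↔ bottom-right diagonal).

Shapes have swapped their row and column positions — what was in the top-right is now in the bottom-left — a diagonal reflection.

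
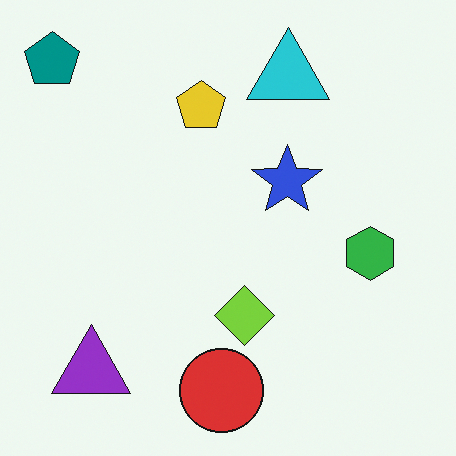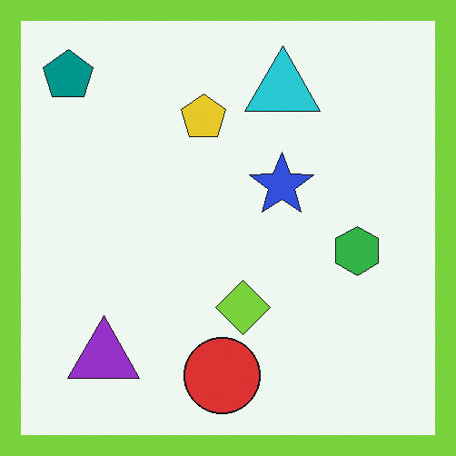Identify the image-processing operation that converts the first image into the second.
Framed with a lime border.

A solid lime frame runs around the edge of the second image, with the content slightly shrunk inside it.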